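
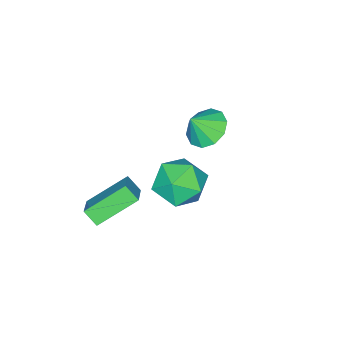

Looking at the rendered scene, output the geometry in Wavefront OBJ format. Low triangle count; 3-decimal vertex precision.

v -3.102 1.674 1.34
v -2.599 2.441 1.264
v -2.498 1.366 2.22
v -3.039 2.553 1.606
v -3.503 2.329 1.846
v -3.814 1.856 1.893
v -3.853 1.313 1.729
v -3.605 0.908 1.417
v -3.164 0.796 1.075
v -2.7 1.019 0.835
v -2.389 1.493 0.788
v -2.35 2.036 0.952
v 0.285 4.309 3.094
v 1.02 4.428 2.278
v 1.3 3.032 3.822
v 2.035 3.151 3.006
v 1.906 3.953 3.755
v 1.279 4.742 3.305
v 1.041 2.718 2.795
v 0.414 3.507 2.345
v 1.487 3.445 2.094
v 2.021 4.208 2.687
v 0.299 3.252 3.413
v 0.833 4.015 4.006
v -0.447 0.622 -1.095
v -0.41 0.038 -0.55
v 0.448 1.257 -0.476
v 0.486 0.672 0.069
v 0.914 -0.272 -2.149
v 0.952 -0.857 -1.604
v 1.81 0.362 -1.53
v 1.847 -0.222 -0.985
f 2 1 4
f 2 4 3
f 4 1 5
f 4 5 3
f 5 1 6
f 5 6 3
f 6 1 7
f 6 7 3
f 7 1 8
f 7 8 3
f 8 1 9
f 8 9 3
f 9 1 10
f 9 10 3
f 10 1 11
f 10 11 3
f 11 1 12
f 11 12 3
f 12 1 2
f 12 2 3
f 13 24 18
f 13 18 14
f 13 14 20
f 13 20 23
f 13 23 24
f 14 18 22
f 18 24 17
f 24 23 15
f 23 20 19
f 20 14 21
f 16 22 17
f 16 17 15
f 16 15 19
f 16 19 21
f 16 21 22
f 17 22 18
f 15 17 24
f 19 15 23
f 21 19 20
f 22 21 14
f 26 28 25
f 29 26 25
f 25 28 27
f 27 29 25
f 26 32 28
f 30 26 29
f 30 32 26
f 28 32 27
f 31 29 27
f 27 32 31
f 31 30 29
f 32 30 31



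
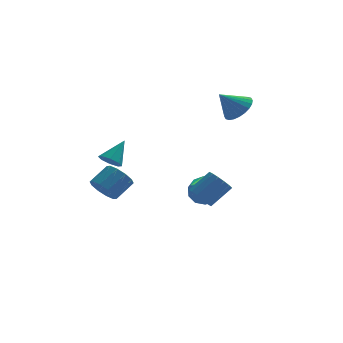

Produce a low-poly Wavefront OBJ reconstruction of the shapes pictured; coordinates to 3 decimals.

v 0.085 -3.972 -0.891
v 0.528 -3.717 -1.494
v 1.638 -3.274 -0.492
v 1.195 -3.528 0.111
v 0.301 -3.395 -1.386
v 1.411 -2.952 -0.383
v 0.017 -3.227 -1.145
v 1.127 -2.783 -0.143
v -0.25 -3.258 -0.836
v 0.86 -2.815 0.166
v -0.426 -3.481 -0.542
v 0.684 -3.038 0.46
v -0.466 -3.835 -0.342
v 0.644 -3.392 0.661
v -0.358 -4.226 -0.288
v 0.752 -3.783 0.714
v -0.131 -4.548 -0.397
v 0.979 -4.105 0.606
v 0.153 -4.717 -0.637
v 1.263 -4.273 0.365
v 0.42 -4.685 -0.946
v 1.53 -4.242 0.056
v 0.596 -4.462 -1.24
v 1.706 -4.019 -0.238
v 0.636 -4.108 -1.441
v 1.746 -3.665 -0.438
v 1.229 2.505 -3.491
v 1.728 1.803 -3.999
v 0.231 0.955 -2.329
v 2.065 1.957 -3.505
v 2.083 2.32 -3.005
v 1.775 2.754 -2.691
v 1.258 3.093 -2.683
v 0.73 3.207 -2.983
v 0.393 3.054 -3.478
v 0.375 2.69 -3.978
v 0.683 2.257 -4.292
v 1.2 1.918 -4.3
v 2.904 1.702 2.939
v 3.624 1.497 3.587
v 1.836 1.558 4.081
v 3.604 1.882 3.616
v 3.476 2.239 3.542
v 3.262 2.515 3.377
v 2.993 2.666 3.145
v 2.711 2.671 2.881
v 2.458 2.529 2.626
v 2.273 2.26 2.419
v 2.184 1.907 2.291
v 2.204 1.522 2.262
v 2.331 1.165 2.336
v 2.546 0.89 2.501
v 2.814 0.738 2.734
v 3.097 0.733 2.997
v 3.35 0.876 3.252
v 3.535 1.144 3.459
v -4.104 -0.04 0.165
v -3.507 -0.279 -0.114
v -3.256 0.78 1.275
v -3.666 0.183 -0.334
v -4.081 0.514 -0.262
v -4.509 0.521 0.06
v -4.7 0.199 0.443
v -4.541 -0.263 0.663
v -4.126 -0.595 0.592
v -3.698 -0.601 0.27
v -4.407 0.921 -2.406
v -3.866 1.027 -3.142
v -2.891 1.685 -2.329
v -3.433 1.579 -1.594
v -4.204 1.482 -3.106
v -3.229 2.141 -2.293
v -4.62 1.724 -2.803
v -3.645 2.382 -1.99
v -4.954 1.658 -2.348
v -3.98 2.317 -1.535
v -5.08 1.311 -1.915
v -4.106 1.97 -1.103
v -4.949 0.815 -1.671
v -3.974 1.473 -0.858
v -4.611 0.359 -1.707
v -3.636 1.018 -0.894
v -4.195 0.118 -2.01
v -3.22 0.776 -1.197
v -3.86 0.183 -2.465
v -2.886 0.842 -1.652
v -3.734 0.53 -2.897
v -2.76 1.189 -2.085
f 2 1 5
f 2 5 3
f 3 5 6
f 3 6 4
f 5 1 7
f 5 7 6
f 6 7 8
f 6 8 4
f 7 1 9
f 7 9 8
f 8 9 10
f 8 10 4
f 9 1 11
f 9 11 10
f 10 11 12
f 10 12 4
f 11 1 13
f 11 13 12
f 12 13 14
f 12 14 4
f 13 1 15
f 13 15 14
f 14 15 16
f 14 16 4
f 15 1 17
f 15 17 16
f 16 17 18
f 16 18 4
f 17 1 19
f 17 19 18
f 18 19 20
f 18 20 4
f 19 1 21
f 19 21 20
f 20 21 22
f 20 22 4
f 21 1 23
f 21 23 22
f 22 23 24
f 22 24 4
f 23 1 25
f 23 25 24
f 24 25 26
f 24 26 4
f 25 1 2
f 25 2 26
f 26 2 3
f 26 3 4
f 28 27 30
f 28 30 29
f 30 27 31
f 30 31 29
f 31 27 32
f 31 32 29
f 32 27 33
f 32 33 29
f 33 27 34
f 33 34 29
f 34 27 35
f 34 35 29
f 35 27 36
f 35 36 29
f 36 27 37
f 36 37 29
f 37 27 38
f 37 38 29
f 38 27 28
f 38 28 29
f 40 39 42
f 40 42 41
f 42 39 43
f 42 43 41
f 43 39 44
f 43 44 41
f 44 39 45
f 44 45 41
f 45 39 46
f 45 46 41
f 46 39 47
f 46 47 41
f 47 39 48
f 47 48 41
f 48 39 49
f 48 49 41
f 49 39 50
f 49 50 41
f 50 39 51
f 50 51 41
f 51 39 52
f 51 52 41
f 52 39 53
f 52 53 41
f 53 39 54
f 53 54 41
f 54 39 55
f 54 55 41
f 55 39 56
f 55 56 41
f 56 39 40
f 56 40 41
f 58 57 60
f 58 60 59
f 60 57 61
f 60 61 59
f 61 57 62
f 61 62 59
f 62 57 63
f 62 63 59
f 63 57 64
f 63 64 59
f 64 57 65
f 64 65 59
f 65 57 66
f 65 66 59
f 66 57 58
f 66 58 59
f 68 67 71
f 68 71 69
f 69 71 72
f 69 72 70
f 71 67 73
f 71 73 72
f 72 73 74
f 72 74 70
f 73 67 75
f 73 75 74
f 74 75 76
f 74 76 70
f 75 67 77
f 75 77 76
f 76 77 78
f 76 78 70
f 77 67 79
f 77 79 78
f 78 79 80
f 78 80 70
f 79 67 81
f 79 81 80
f 80 81 82
f 80 82 70
f 81 67 83
f 81 83 82
f 82 83 84
f 82 84 70
f 83 67 85
f 83 85 84
f 84 85 86
f 84 86 70
f 85 67 87
f 85 87 86
f 86 87 88
f 86 88 70
f 87 67 68
f 87 68 88
f 88 68 69
f 88 69 70



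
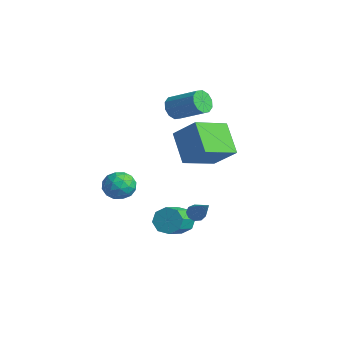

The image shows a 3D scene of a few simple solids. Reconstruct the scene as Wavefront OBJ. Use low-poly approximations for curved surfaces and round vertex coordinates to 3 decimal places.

v -1.342 -2.5 -0.764
v -0.573 -1.985 -0.776
v -0.827 -3.295 -1.924
v -0.058 -2.78 -1.936
v -0.213 -3.364 -1.235
v -0.531 -2.872 -0.518
v -0.869 -2.408 -2.182
v -1.187 -1.916 -1.465
v -0.281 -1.927 -1.652
v 0.124 -2.518 -1.067
v -1.524 -2.762 -1.633
v -1.119 -3.353 -1.048
v -1.003 -2.173 -0.668
v -0.397 -3.107 -2.032
v -0.488 -3.45 -1.62
v -0.036 -3.147 -1.627
v -0.978 -2.695 -0.517
v -0.526 -2.392 -0.524
v -0.314 -3.202 -0.793
v -0.874 -2.888 -2.176
v -0.422 -2.585 -2.183
v -1.364 -2.133 -1.073
v -0.912 -1.83 -1.08
v -1.086 -2.078 -1.907
v -0.379 -1.836 -1.19
v -0.077 -2.303 -1.872
v -0.553 -2.085 -2.017
v -0.74 -1.796 -1.595
v -0.141 -2.183 -0.846
v 0.162 -2.651 -1.528
v 0.071 -2.994 -1.116
v -0.116 -2.705 -0.695
v 0.031 -2.15 -1.361
v -1.562 -2.629 -1.172
v -1.259 -3.097 -1.854
v -1.284 -2.575 -2.005
v -1.471 -2.286 -1.584
v -1.323 -2.977 -0.828
v -1.021 -3.444 -1.51
v -0.66 -3.484 -1.105
v -0.847 -3.195 -0.683
v -1.431 -3.13 -1.339
v 1.135 -0.19 -3.659
v 1.556 -0.339 -4.359
v 2.365 -1.519 -3.621
v 1.945 -1.37 -2.921
v 1.844 0.09 -3.988
v 2.653 -1.09 -3.251
v 1.717 0.355 -3.425
v 2.526 -0.826 -2.687
v 1.249 0.3 -2.999
v 2.058 -0.88 -2.261
v 0.715 -0.041 -2.959
v 1.524 -1.221 -2.221
v 0.427 -0.47 -3.329
v 1.236 -1.65 -2.592
v 0.554 -0.734 -3.893
v 1.363 -1.915 -3.155
v 1.022 -0.68 -4.319
v 1.831 -1.86 -3.581
v -3.094 1.923 2.026
v -2.626 1.679 1.466
v -1.117 2.494 2.374
v -1.586 2.737 2.934
v -2.786 2.111 1.346
v -1.278 2.926 2.254
v -3.065 2.47 1.486
v -1.556 3.285 2.393
v -3.355 2.621 1.832
v -1.846 3.436 2.74
v -3.545 2.504 2.252
v -2.036 3.319 3.16
v -3.563 2.166 2.586
v -2.054 2.981 3.494
v -3.402 1.734 2.706
v -1.894 2.549 3.614
v -3.124 1.375 2.567
v -1.615 2.19 3.474
v -2.834 1.224 2.22
v -1.325 2.039 3.128
v -2.644 1.341 1.8
v -1.135 2.156 2.708
v 2.966 -0.335 -2.152
v 3.246 -0.596 -2.504
v 4.474 -0.525 -0.808
v 3.313 -0.248 -2.53
v 3.217 0.06 -2.379
v 3.004 0.183 -2.122
v 2.773 0.064 -1.88
v 2.632 -0.242 -1.765
v 2.647 -0.591 -1.831
v 2.811 -0.82 -2.048
v 3.048 -0.822 -2.314
v 2.912 -1.078 1.528
v 1.494 -0.801 2.852
v 2.658 0.862 0.851
v 1.24 1.138 2.175
v 4.1 -0.518 2.685
v 2.682 -0.242 4.009
v 3.846 1.421 2.008
v 2.428 1.698 3.332
f 1 38 17
f 38 12 41
f 17 41 6
f 38 41 17
f 1 17 13
f 17 6 18
f 13 18 2
f 17 18 13
f 1 13 22
f 13 2 23
f 22 23 8
f 13 23 22
f 1 22 34
f 22 8 37
f 34 37 11
f 22 37 34
f 1 34 38
f 34 11 42
f 38 42 12
f 34 42 38
f 2 18 29
f 18 6 32
f 29 32 10
f 18 32 29
f 6 41 19
f 41 12 40
f 19 40 5
f 41 40 19
f 12 42 39
f 42 11 35
f 39 35 3
f 42 35 39
f 11 37 36
f 37 8 24
f 36 24 7
f 37 24 36
f 8 23 28
f 23 2 25
f 28 25 9
f 23 25 28
f 4 30 16
f 30 10 31
f 16 31 5
f 30 31 16
f 4 16 14
f 16 5 15
f 14 15 3
f 16 15 14
f 4 14 21
f 14 3 20
f 21 20 7
f 14 20 21
f 4 21 26
f 21 7 27
f 26 27 9
f 21 27 26
f 4 26 30
f 26 9 33
f 30 33 10
f 26 33 30
f 5 31 19
f 31 10 32
f 19 32 6
f 31 32 19
f 3 15 39
f 15 5 40
f 39 40 12
f 15 40 39
f 7 20 36
f 20 3 35
f 36 35 11
f 20 35 36
f 9 27 28
f 27 7 24
f 28 24 8
f 27 24 28
f 10 33 29
f 33 9 25
f 29 25 2
f 33 25 29
f 44 43 47
f 44 47 45
f 45 47 48
f 45 48 46
f 47 43 49
f 47 49 48
f 48 49 50
f 48 50 46
f 49 43 51
f 49 51 50
f 50 51 52
f 50 52 46
f 51 43 53
f 51 53 52
f 52 53 54
f 52 54 46
f 53 43 55
f 53 55 54
f 54 55 56
f 54 56 46
f 55 43 57
f 55 57 56
f 56 57 58
f 56 58 46
f 57 43 59
f 57 59 58
f 58 59 60
f 58 60 46
f 59 43 44
f 59 44 60
f 60 44 45
f 60 45 46
f 62 61 65
f 62 65 63
f 63 65 66
f 63 66 64
f 65 61 67
f 65 67 66
f 66 67 68
f 66 68 64
f 67 61 69
f 67 69 68
f 68 69 70
f 68 70 64
f 69 61 71
f 69 71 70
f 70 71 72
f 70 72 64
f 71 61 73
f 71 73 72
f 72 73 74
f 72 74 64
f 73 61 75
f 73 75 74
f 74 75 76
f 74 76 64
f 75 61 77
f 75 77 76
f 76 77 78
f 76 78 64
f 77 61 79
f 77 79 78
f 78 79 80
f 78 80 64
f 79 61 81
f 79 81 80
f 80 81 82
f 80 82 64
f 81 61 62
f 81 62 82
f 82 62 63
f 82 63 64
f 84 83 86
f 84 86 85
f 86 83 87
f 86 87 85
f 87 83 88
f 87 88 85
f 88 83 89
f 88 89 85
f 89 83 90
f 89 90 85
f 90 83 91
f 90 91 85
f 91 83 92
f 91 92 85
f 92 83 93
f 92 93 85
f 93 83 84
f 93 84 85
f 95 97 94
f 98 95 94
f 94 97 96
f 96 98 94
f 95 101 97
f 99 95 98
f 99 101 95
f 97 101 96
f 100 98 96
f 96 101 100
f 100 99 98
f 101 99 100



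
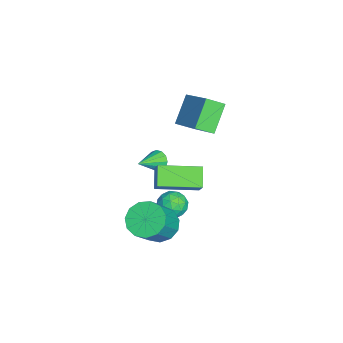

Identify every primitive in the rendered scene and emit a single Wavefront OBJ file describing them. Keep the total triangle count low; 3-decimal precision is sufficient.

v 1.147 -1.467 1.144
v 1.788 -1.287 1.995
v 0.915 0.614 0.88
v 1.556 0.793 1.73
v 2.064 -1.453 0.45
v 2.705 -1.274 1.3
v 1.832 0.627 0.185
v 2.473 0.807 1.036
v -1.639 -1.449 -0.954
v -1.199 -1.234 -1.318
v -0.661 -2.351 -0.306
v -1.2 -1.034 -1.039
v -1.34 -0.966 -0.733
v -1.575 -1.05 -0.497
v -1.83 -1.262 -0.406
v -2.025 -1.533 -0.489
v -2.097 -1.777 -0.72
v -2.024 -1.917 -1.025
v -1.828 -1.908 -1.308
v -1.573 -1.754 -1.478
v -1.338 -1.502 -1.482
v -0.216 -0.386 -2.326
v 0.432 0.094 -2.176
v 0.588 -1.434 -2.444
v 1.236 -0.954 -2.294
v 0.697 -1.114 -1.697
v 0.2 -0.466 -1.624
v 0.82 -0.874 -2.996
v 0.323 -0.226 -2.923
v 1.072 -0.207 -2.59
v 0.996 -0.356 -1.787
v 0.024 -0.984 -2.833
v -0.052 -1.133 -2.03
v 0.037 -0.054 -2.241
v 0.983 -1.286 -2.379
v 0.666 -1.38 -2.028
v 1.047 -1.098 -1.94
v -0.099 -0.383 -1.916
v 0.281 -0.101 -1.828
v 0.438 -0.811 -1.546
v 0.739 -1.239 -2.792
v 1.119 -0.957 -2.704
v -0.027 -0.242 -2.68
v 0.354 0.04 -2.592
v 0.582 -0.529 -3.074
v 0.794 0.051 -2.396
v 1.267 -0.565 -2.465
v 1.023 -0.518 -2.878
v 0.73 -0.137 -2.835
v 0.749 -0.036 -1.924
v 1.222 -0.652 -1.993
v 0.906 -0.746 -1.642
v 0.613 -0.365 -1.599
v 1.126 -0.213 -2.167
v -0.202 -0.688 -2.627
v 0.271 -1.304 -2.696
v 0.407 -0.975 -3.021
v 0.114 -0.594 -2.978
v -0.247 -0.775 -2.155
v 0.226 -1.391 -2.224
v 0.29 -1.203 -1.785
v -0.003 -0.822 -1.742
v -0.106 -1.127 -2.453
v 1.979 -1.23 -2.387
v 2.604 -1.696 -3.029
v 3.807 -2.276 -1.434
v 3.181 -1.81 -0.793
v 2.795 -1.162 -2.978
v 3.998 -1.742 -1.383
v 2.726 -0.65 -2.74
v 3.929 -1.23 -1.145
v 2.42 -0.322 -2.39
v 3.623 -0.902 -0.795
v 1.974 -0.282 -2.039
v 3.177 -0.862 -0.444
v 1.529 -0.543 -1.799
v 2.732 -1.123 -0.204
v 1.227 -1.023 -1.745
v 2.43 -1.603 -0.15
v 1.164 -1.568 -1.896
v 2.366 -2.148 -0.301
v 1.359 -2.006 -2.202
v 2.562 -2.586 -0.607
v 1.751 -2.197 -2.567
v 2.954 -2.777 -0.973
v 2.215 -2.082 -2.876
v 3.418 -2.662 -1.281
v -2.766 0.266 0.554
v -2.584 -0.645 1.105
v -3.943 0.763 1.765
v -3.76 -0.148 2.316
v -1.18 1.268 1.684
v -0.997 0.357 2.235
v -2.356 1.765 2.895
v -2.174 0.854 3.446
f 2 4 1
f 5 2 1
f 1 4 3
f 3 5 1
f 2 8 4
f 6 2 5
f 6 8 2
f 4 8 3
f 7 5 3
f 3 8 7
f 7 6 5
f 8 6 7
f 10 9 12
f 10 12 11
f 12 9 13
f 12 13 11
f 13 9 14
f 13 14 11
f 14 9 15
f 14 15 11
f 15 9 16
f 15 16 11
f 16 9 17
f 16 17 11
f 17 9 18
f 17 18 11
f 18 9 19
f 18 19 11
f 19 9 20
f 19 20 11
f 20 9 21
f 20 21 11
f 21 9 10
f 21 10 11
f 22 59 38
f 59 33 62
f 38 62 27
f 59 62 38
f 22 38 34
f 38 27 39
f 34 39 23
f 38 39 34
f 22 34 43
f 34 23 44
f 43 44 29
f 34 44 43
f 22 43 55
f 43 29 58
f 55 58 32
f 43 58 55
f 22 55 59
f 55 32 63
f 59 63 33
f 55 63 59
f 23 39 50
f 39 27 53
f 50 53 31
f 39 53 50
f 27 62 40
f 62 33 61
f 40 61 26
f 62 61 40
f 33 63 60
f 63 32 56
f 60 56 24
f 63 56 60
f 32 58 57
f 58 29 45
f 57 45 28
f 58 45 57
f 29 44 49
f 44 23 46
f 49 46 30
f 44 46 49
f 25 51 37
f 51 31 52
f 37 52 26
f 51 52 37
f 25 37 35
f 37 26 36
f 35 36 24
f 37 36 35
f 25 35 42
f 35 24 41
f 42 41 28
f 35 41 42
f 25 42 47
f 42 28 48
f 47 48 30
f 42 48 47
f 25 47 51
f 47 30 54
f 51 54 31
f 47 54 51
f 26 52 40
f 52 31 53
f 40 53 27
f 52 53 40
f 24 36 60
f 36 26 61
f 60 61 33
f 36 61 60
f 28 41 57
f 41 24 56
f 57 56 32
f 41 56 57
f 30 48 49
f 48 28 45
f 49 45 29
f 48 45 49
f 31 54 50
f 54 30 46
f 50 46 23
f 54 46 50
f 65 64 68
f 65 68 66
f 66 68 69
f 66 69 67
f 68 64 70
f 68 70 69
f 69 70 71
f 69 71 67
f 70 64 72
f 70 72 71
f 71 72 73
f 71 73 67
f 72 64 74
f 72 74 73
f 73 74 75
f 73 75 67
f 74 64 76
f 74 76 75
f 75 76 77
f 75 77 67
f 76 64 78
f 76 78 77
f 77 78 79
f 77 79 67
f 78 64 80
f 78 80 79
f 79 80 81
f 79 81 67
f 80 64 82
f 80 82 81
f 81 82 83
f 81 83 67
f 82 64 84
f 82 84 83
f 83 84 85
f 83 85 67
f 84 64 86
f 84 86 85
f 85 86 87
f 85 87 67
f 86 64 65
f 86 65 87
f 87 65 66
f 87 66 67
f 89 91 88
f 92 89 88
f 88 91 90
f 90 92 88
f 89 95 91
f 93 89 92
f 93 95 89
f 91 95 90
f 94 92 90
f 90 95 94
f 94 93 92
f 95 93 94



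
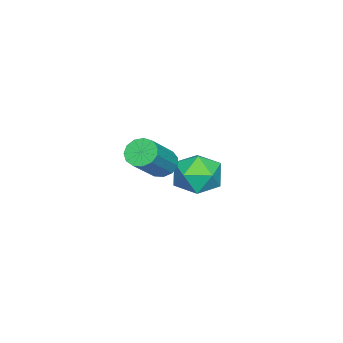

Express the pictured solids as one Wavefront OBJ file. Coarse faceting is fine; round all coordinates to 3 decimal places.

v 2.039 -0.452 -0.622
v 2.354 -0.941 -1.046
v 3.936 -1.157 0.378
v 3.621 -0.668 0.802
v 2.503 -0.58 -1.157
v 4.085 -0.797 0.267
v 2.505 -0.179 -1.098
v 4.087 -0.396 0.326
v 2.359 0.136 -0.888
v 3.941 -0.081 0.536
v 2.111 0.264 -0.594
v 3.694 0.048 0.831
v 1.84 0.165 -0.308
v 3.423 -0.051 1.116
v 1.633 -0.13 -0.122
v 3.215 -0.346 1.302
v 1.554 -0.527 -0.095
v 3.137 -0.743 1.329
v 1.629 -0.9 -0.235
v 3.212 -1.116 1.189
v 1.834 -1.131 -0.498
v 3.417 -1.347 0.926
v 2.104 -1.146 -0.801
v 3.687 -1.363 0.624
v -1.103 0.521 -2.885
v -0.749 -0.02 -3.907
v -2.591 -0.74 -2.733
v -2.237 -1.281 -3.755
v -1.564 -1.377 -2.756
v -0.643 -0.597 -2.849
v -2.697 -0.163 -3.791
v -1.776 0.617 -3.884
v -1.734 -0.442 -4.467
v -1.033 -1.192 -3.827
v -2.307 0.432 -2.813
v -1.606 -0.318 -2.173
f 2 1 5
f 2 5 3
f 3 5 6
f 3 6 4
f 5 1 7
f 5 7 6
f 6 7 8
f 6 8 4
f 7 1 9
f 7 9 8
f 8 9 10
f 8 10 4
f 9 1 11
f 9 11 10
f 10 11 12
f 10 12 4
f 11 1 13
f 11 13 12
f 12 13 14
f 12 14 4
f 13 1 15
f 13 15 14
f 14 15 16
f 14 16 4
f 15 1 17
f 15 17 16
f 16 17 18
f 16 18 4
f 17 1 19
f 17 19 18
f 18 19 20
f 18 20 4
f 19 1 21
f 19 21 20
f 20 21 22
f 20 22 4
f 21 1 23
f 21 23 22
f 22 23 24
f 22 24 4
f 23 1 2
f 23 2 24
f 24 2 3
f 24 3 4
f 25 36 30
f 25 30 26
f 25 26 32
f 25 32 35
f 25 35 36
f 26 30 34
f 30 36 29
f 36 35 27
f 35 32 31
f 32 26 33
f 28 34 29
f 28 29 27
f 28 27 31
f 28 31 33
f 28 33 34
f 29 34 30
f 27 29 36
f 31 27 35
f 33 31 32
f 34 33 26



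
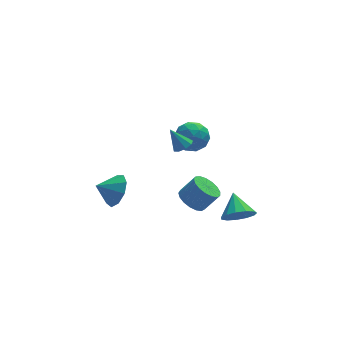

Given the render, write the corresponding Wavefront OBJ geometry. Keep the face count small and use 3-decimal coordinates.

v 3.911 1.043 -3.61
v 4.803 1.209 -3.921
v 3.969 2.297 -2.77
v 4.472 1.458 -4.269
v 3.962 1.574 -4.407
v 3.436 1.522 -4.293
v 3.061 1.318 -3.961
v 2.955 1.027 -3.518
v 3.153 0.74 -3.104
v 3.591 0.55 -2.85
v 4.131 0.516 -2.838
v 4.6 0.65 -3.07
v 4.851 0.908 -3.474
v 0.777 0.527 3.12
v 1.232 0.862 3.251
v 0.203 0.893 4.18
v 0.969 1.068 3.037
v 0.616 1.02 2.862
v 0.338 0.742 2.808
v 0.266 0.363 2.9
v 0.433 0.06 3.095
v 0.761 -0.024 3.302
v 1.096 0.149 3.424
v 1.282 0.499 3.403
v -1.927 3.845 -2.577
v -1.423 4.207 -1.717
v -2.993 3.875 -1.963
v -1.644 4.763 -2.128
v -1.997 4.889 -2.749
v -2.318 4.526 -3.289
v -2.456 3.845 -3.495
v -2.346 3.164 -3.272
v -2.041 2.802 -2.724
v -1.682 2.927 -2.106
v -1.438 3.483 -1.709
v 1.435 1.228 -1.938
v 1.992 0.777 -2.413
v 2.782 0.681 -1.398
v 2.225 1.132 -0.922
v 2.109 1.167 -2.468
v 2.899 1.072 -1.453
v 2.073 1.572 -2.401
v 2.862 1.476 -1.386
v 1.89 1.898 -2.228
v 2.68 1.802 -1.213
v 1.603 2.07 -1.989
v 2.393 1.974 -0.973
v 1.277 2.049 -1.737
v 2.067 1.953 -0.722
v 0.988 1.84 -1.532
v 1.778 1.745 -0.517
v 0.801 1.491 -1.42
v 1.591 1.396 -0.404
v 0.759 1.082 -1.426
v 1.549 0.986 -0.411
v 0.873 0.706 -1.549
v 1.663 0.61 -0.534
v 1.115 0.449 -1.762
v 1.905 0.354 -0.746
v 1.43 0.371 -2.015
v 2.22 0.276 -0.999
v 1.747 0.489 -2.25
v 2.536 0.394 -1.234
v 1.701 2.457 2.083
v 2.446 2.029 2.504
v 0.734 1.511 2.836
v 1.479 1.083 3.257
v 1.252 1.984 3.487
v 1.849 2.568 3.022
v 1.331 0.972 2.318
v 1.928 1.556 1.853
v 2.218 1.111 2.649
v 2.169 1.737 3.372
v 1.011 1.803 1.968
v 0.962 2.429 2.691
v 2.159 2.326 2.228
v 1.021 1.214 3.112
v 0.888 1.743 3.248
v 1.326 1.492 3.495
v 1.808 2.643 2.532
v 2.246 2.391 2.779
v 1.544 2.365 3.357
v 0.934 1.149 2.561
v 1.372 0.897 2.808
v 1.854 2.048 1.845
v 2.292 1.797 2.092
v 1.636 1.175 1.983
v 2.462 1.535 2.56
v 1.894 0.979 3.002
v 1.806 0.914 2.451
v 2.158 1.257 2.177
v 2.434 1.903 2.985
v 1.865 1.347 3.427
v 1.731 1.876 3.563
v 2.083 2.219 3.289
v 2.299 1.363 3.07
v 1.315 2.193 1.913
v 0.746 1.637 2.355
v 1.097 1.321 2.051
v 1.449 1.664 1.777
v 1.286 2.561 2.338
v 0.718 2.005 2.78
v 1.022 2.283 3.163
v 1.374 2.626 2.889
v 0.881 2.177 2.27
f 2 1 4
f 2 4 3
f 4 1 5
f 4 5 3
f 5 1 6
f 5 6 3
f 6 1 7
f 6 7 3
f 7 1 8
f 7 8 3
f 8 1 9
f 8 9 3
f 9 1 10
f 9 10 3
f 10 1 11
f 10 11 3
f 11 1 12
f 11 12 3
f 12 1 13
f 12 13 3
f 13 1 2
f 13 2 3
f 15 14 17
f 15 17 16
f 17 14 18
f 17 18 16
f 18 14 19
f 18 19 16
f 19 14 20
f 19 20 16
f 20 14 21
f 20 21 16
f 21 14 22
f 21 22 16
f 22 14 23
f 22 23 16
f 23 14 24
f 23 24 16
f 24 14 15
f 24 15 16
f 26 25 28
f 26 28 27
f 28 25 29
f 28 29 27
f 29 25 30
f 29 30 27
f 30 25 31
f 30 31 27
f 31 25 32
f 31 32 27
f 32 25 33
f 32 33 27
f 33 25 34
f 33 34 27
f 34 25 35
f 34 35 27
f 35 25 26
f 35 26 27
f 37 36 40
f 37 40 38
f 38 40 41
f 38 41 39
f 40 36 42
f 40 42 41
f 41 42 43
f 41 43 39
f 42 36 44
f 42 44 43
f 43 44 45
f 43 45 39
f 44 36 46
f 44 46 45
f 45 46 47
f 45 47 39
f 46 36 48
f 46 48 47
f 47 48 49
f 47 49 39
f 48 36 50
f 48 50 49
f 49 50 51
f 49 51 39
f 50 36 52
f 50 52 51
f 51 52 53
f 51 53 39
f 52 36 54
f 52 54 53
f 53 54 55
f 53 55 39
f 54 36 56
f 54 56 55
f 55 56 57
f 55 57 39
f 56 36 58
f 56 58 57
f 57 58 59
f 57 59 39
f 58 36 60
f 58 60 59
f 59 60 61
f 59 61 39
f 60 36 62
f 60 62 61
f 61 62 63
f 61 63 39
f 62 36 37
f 62 37 63
f 63 37 38
f 63 38 39
f 64 101 80
f 101 75 104
f 80 104 69
f 101 104 80
f 64 80 76
f 80 69 81
f 76 81 65
f 80 81 76
f 64 76 85
f 76 65 86
f 85 86 71
f 76 86 85
f 64 85 97
f 85 71 100
f 97 100 74
f 85 100 97
f 64 97 101
f 97 74 105
f 101 105 75
f 97 105 101
f 65 81 92
f 81 69 95
f 92 95 73
f 81 95 92
f 69 104 82
f 104 75 103
f 82 103 68
f 104 103 82
f 75 105 102
f 105 74 98
f 102 98 66
f 105 98 102
f 74 100 99
f 100 71 87
f 99 87 70
f 100 87 99
f 71 86 91
f 86 65 88
f 91 88 72
f 86 88 91
f 67 93 79
f 93 73 94
f 79 94 68
f 93 94 79
f 67 79 77
f 79 68 78
f 77 78 66
f 79 78 77
f 67 77 84
f 77 66 83
f 84 83 70
f 77 83 84
f 67 84 89
f 84 70 90
f 89 90 72
f 84 90 89
f 67 89 93
f 89 72 96
f 93 96 73
f 89 96 93
f 68 94 82
f 94 73 95
f 82 95 69
f 94 95 82
f 66 78 102
f 78 68 103
f 102 103 75
f 78 103 102
f 70 83 99
f 83 66 98
f 99 98 74
f 83 98 99
f 72 90 91
f 90 70 87
f 91 87 71
f 90 87 91
f 73 96 92
f 96 72 88
f 92 88 65
f 96 88 92



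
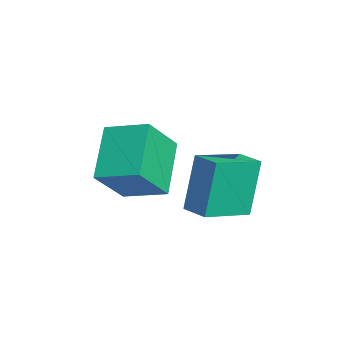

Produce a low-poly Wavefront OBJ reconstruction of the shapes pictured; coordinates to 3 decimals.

v 1.175 -4.275 -4.328
v -0.462 -3.82 -2.963
v 1.93 -2.928 -3.872
v 0.292 -2.473 -2.507
v 2.068 -5.247 -2.933
v 0.43 -4.792 -1.568
v 2.822 -3.9 -2.477
v 1.185 -3.445 -1.112
v 2.33 -2.488 -4.332
v 1.85 -2.082 -2.234
v 1.414 -0.95 -4.839
v 0.934 -0.545 -2.741
v 3.206 -1.935 -4.239
v 2.726 -1.53 -2.141
v 2.29 -0.398 -4.746
v 1.81 0.008 -2.648
f 2 4 1
f 5 2 1
f 1 4 3
f 3 5 1
f 2 8 4
f 6 2 5
f 6 8 2
f 4 8 3
f 7 5 3
f 3 8 7
f 7 6 5
f 8 6 7
f 10 12 9
f 13 10 9
f 9 12 11
f 11 13 9
f 10 16 12
f 14 10 13
f 14 16 10
f 12 16 11
f 15 13 11
f 11 16 15
f 15 14 13
f 16 14 15



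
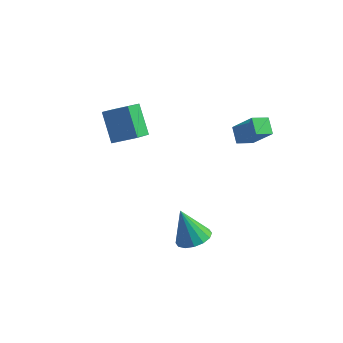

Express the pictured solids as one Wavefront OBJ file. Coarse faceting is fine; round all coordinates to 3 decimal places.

v 1.48 -3.029 -2.12
v 2.263 -3.577 -1.71
v 0.6 -2.831 -0.18
v 2.425 -3.064 -1.689
v 2.334 -2.542 -1.783
v 2.014 -2.15 -1.968
v 1.551 -1.994 -2.194
v 1.069 -2.116 -2.4
v 0.696 -2.482 -2.531
v 0.534 -2.995 -2.552
v 0.625 -3.517 -2.458
v 0.945 -3.908 -2.273
v 1.408 -4.064 -2.047
v 1.891 -3.943 -1.841
v 2.052 1.623 2.349
v 3.253 1.41 3.818
v 1.498 2.388 2.913
v 2.699 2.175 4.382
v 2.721 2.425 1.918
v 3.922 2.212 3.387
v 2.167 3.19 2.482
v 3.368 2.977 3.951
v -5.129 1.228 3.095
v -5.241 -0.047 3.898
v -3.721 1.562 3.823
v -3.833 0.288 4.626
v -4.107 0.192 1.594
v -4.219 -1.082 2.397
v -2.699 0.527 2.322
v -2.811 -0.748 3.125
f 2 1 4
f 2 4 3
f 4 1 5
f 4 5 3
f 5 1 6
f 5 6 3
f 6 1 7
f 6 7 3
f 7 1 8
f 7 8 3
f 8 1 9
f 8 9 3
f 9 1 10
f 9 10 3
f 10 1 11
f 10 11 3
f 11 1 12
f 11 12 3
f 12 1 13
f 12 13 3
f 13 1 14
f 13 14 3
f 14 1 2
f 14 2 3
f 16 18 15
f 19 16 15
f 15 18 17
f 17 19 15
f 16 22 18
f 20 16 19
f 20 22 16
f 18 22 17
f 21 19 17
f 17 22 21
f 21 20 19
f 22 20 21
f 24 26 23
f 27 24 23
f 23 26 25
f 25 27 23
f 24 30 26
f 28 24 27
f 28 30 24
f 26 30 25
f 29 27 25
f 25 30 29
f 29 28 27
f 30 28 29



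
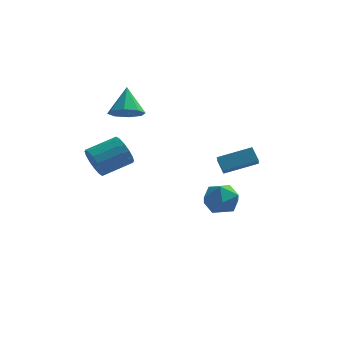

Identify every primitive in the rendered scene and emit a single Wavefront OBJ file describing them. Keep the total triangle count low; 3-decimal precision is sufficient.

v 2.194 -0.202 0.072
v 2.234 -0.839 0.619
v 3.959 0.383 0.623
v 4 -0.253 1.17
v 2.58 -0.747 -0.59
v 2.621 -1.383 -0.043
v 4.346 -0.161 -0.039
v 4.386 -0.798 0.508
v -3.8 -2.92 0.892
v -3.346 -3.11 0.08
v -1.905 -2.21 0.675
v -2.36 -2.02 1.488
v -3.579 -2.684 -0.001
v -2.138 -1.784 0.594
v -3.871 -2.322 0.158
v -2.43 -1.422 0.753
v -4.144 -2.12 0.513
v -2.703 -1.219 1.108
v -4.325 -2.132 0.97
v -2.884 -1.232 1.565
v -4.365 -2.355 1.407
v -2.925 -1.455 2.002
v -4.255 -2.73 1.705
v -2.814 -1.83 2.3
v -4.022 -3.156 1.786
v -2.581 -2.256 2.381
v -3.73 -3.518 1.627
v -2.289 -2.618 2.222
v -3.457 -3.721 1.272
v -2.016 -2.82 1.867
v -3.276 -3.708 0.815
v -1.835 -2.808 1.41
v -3.235 -3.485 0.378
v -1.795 -2.585 0.973
v -2.993 2.809 1.825
v -1.965 2.85 1.888
v -3.127 3.991 3.255
v -2.26 3.399 1.406
v -2.984 3.603 1.169
v -3.713 3.341 1.317
v -4.02 2.768 1.762
v -3.725 2.218 2.245
v -3.001 2.015 2.481
v -2.272 2.276 2.334
v 1.549 1.918 -3.042
v 2.663 2.12 -2.959
v 1.877 0.62 -4.301
v 2.991 0.822 -4.218
v 2.436 0.339 -3.353
v 2.233 1.142 -2.575
v 2.307 1.598 -4.685
v 2.104 2.401 -3.907
v 3.132 1.922 -3.975
v 3.211 1.144 -3.151
v 1.329 1.596 -4.109
v 1.408 0.818 -3.285
f 2 4 1
f 5 2 1
f 1 4 3
f 3 5 1
f 2 8 4
f 6 2 5
f 6 8 2
f 4 8 3
f 7 5 3
f 3 8 7
f 7 6 5
f 8 6 7
f 10 9 13
f 10 13 11
f 11 13 14
f 11 14 12
f 13 9 15
f 13 15 14
f 14 15 16
f 14 16 12
f 15 9 17
f 15 17 16
f 16 17 18
f 16 18 12
f 17 9 19
f 17 19 18
f 18 19 20
f 18 20 12
f 19 9 21
f 19 21 20
f 20 21 22
f 20 22 12
f 21 9 23
f 21 23 22
f 22 23 24
f 22 24 12
f 23 9 25
f 23 25 24
f 24 25 26
f 24 26 12
f 25 9 27
f 25 27 26
f 26 27 28
f 26 28 12
f 27 9 29
f 27 29 28
f 28 29 30
f 28 30 12
f 29 9 31
f 29 31 30
f 30 31 32
f 30 32 12
f 31 9 33
f 31 33 32
f 32 33 34
f 32 34 12
f 33 9 10
f 33 10 34
f 34 10 11
f 34 11 12
f 36 35 38
f 36 38 37
f 38 35 39
f 38 39 37
f 39 35 40
f 39 40 37
f 40 35 41
f 40 41 37
f 41 35 42
f 41 42 37
f 42 35 43
f 42 43 37
f 43 35 44
f 43 44 37
f 44 35 36
f 44 36 37
f 45 56 50
f 45 50 46
f 45 46 52
f 45 52 55
f 45 55 56
f 46 50 54
f 50 56 49
f 56 55 47
f 55 52 51
f 52 46 53
f 48 54 49
f 48 49 47
f 48 47 51
f 48 51 53
f 48 53 54
f 49 54 50
f 47 49 56
f 51 47 55
f 53 51 52
f 54 53 46



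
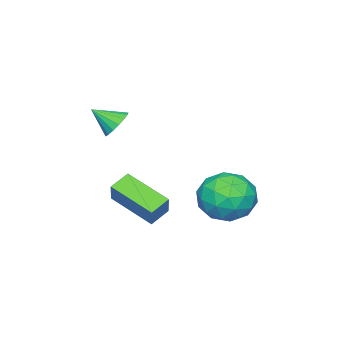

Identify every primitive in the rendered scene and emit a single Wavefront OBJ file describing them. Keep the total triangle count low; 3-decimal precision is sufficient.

v -0.914 -0.762 3.449
v -0.292 -0.68 3.213
v -0.546 -1.598 4.131
v -0.306 -0.482 3.465
v -0.458 -0.347 3.712
v -0.715 -0.307 3.9
v -1.018 -0.372 3.984
v -1.297 -0.526 3.946
v -1.488 -0.733 3.794
v -1.548 -0.948 3.563
v -1.462 -1.12 3.306
v -1.251 -1.209 3.082
v -0.963 -1.197 2.942
v -0.663 -1.084 2.918
v -0.421 -0.898 3.016
v -4.09 2.876 -1.085
v -3.625 3.368 -0.108
v -3.175 1.232 -0.692
v -2.71 1.724 0.285
v -3.874 1.492 0.232
v -4.44 2.509 -0.01
v -2.36 2.091 -0.79
v -2.926 3.108 -1.032
v -2.556 2.883 0.074
v -3.492 2.513 0.706
v -3.308 2.087 -1.506
v -4.244 1.717 -0.874
v -3.938 3.267 -0.631
v -2.862 1.333 -0.169
v -3.546 1.198 -0.2
v -3.273 1.487 0.374
v -4.417 2.761 -0.574
v -4.144 3.05 0.001
v -4.29 1.948 0.201
v -2.656 1.55 -0.801
v -2.383 1.839 -0.226
v -3.527 3.113 -1.174
v -3.254 3.402 -0.6
v -2.51 2.652 -1.001
v -3.037 3.27 0.05
v -2.499 2.304 0.281
v -2.293 2.52 -0.35
v -2.625 3.117 -0.493
v -3.587 3.053 0.422
v -3.049 2.086 0.653
v -3.733 1.95 0.622
v -4.065 2.548 0.479
v -2.958 2.768 0.529
v -3.751 2.514 -1.453
v -3.213 1.547 -1.222
v -2.735 2.052 -1.279
v -3.067 2.65 -1.422
v -4.301 2.296 -1.081
v -3.763 1.33 -0.85
v -4.175 1.483 -0.307
v -4.507 2.08 -0.45
v -3.842 1.832 -1.329
v -2.08 -1.876 -1.075
v -2.884 -1.67 -0.678
v -2.008 -0.044 -1.876
v -2.812 0.161 -1.478
v -1.508 -1.481 -0.122
v -2.312 -1.276 0.276
v -1.436 0.35 -0.922
v -2.24 0.556 -0.525
f 2 1 4
f 2 4 3
f 4 1 5
f 4 5 3
f 5 1 6
f 5 6 3
f 6 1 7
f 6 7 3
f 7 1 8
f 7 8 3
f 8 1 9
f 8 9 3
f 9 1 10
f 9 10 3
f 10 1 11
f 10 11 3
f 11 1 12
f 11 12 3
f 12 1 13
f 12 13 3
f 13 1 14
f 13 14 3
f 14 1 15
f 14 15 3
f 15 1 2
f 15 2 3
f 16 53 32
f 53 27 56
f 32 56 21
f 53 56 32
f 16 32 28
f 32 21 33
f 28 33 17
f 32 33 28
f 16 28 37
f 28 17 38
f 37 38 23
f 28 38 37
f 16 37 49
f 37 23 52
f 49 52 26
f 37 52 49
f 16 49 53
f 49 26 57
f 53 57 27
f 49 57 53
f 17 33 44
f 33 21 47
f 44 47 25
f 33 47 44
f 21 56 34
f 56 27 55
f 34 55 20
f 56 55 34
f 27 57 54
f 57 26 50
f 54 50 18
f 57 50 54
f 26 52 51
f 52 23 39
f 51 39 22
f 52 39 51
f 23 38 43
f 38 17 40
f 43 40 24
f 38 40 43
f 19 45 31
f 45 25 46
f 31 46 20
f 45 46 31
f 19 31 29
f 31 20 30
f 29 30 18
f 31 30 29
f 19 29 36
f 29 18 35
f 36 35 22
f 29 35 36
f 19 36 41
f 36 22 42
f 41 42 24
f 36 42 41
f 19 41 45
f 41 24 48
f 45 48 25
f 41 48 45
f 20 46 34
f 46 25 47
f 34 47 21
f 46 47 34
f 18 30 54
f 30 20 55
f 54 55 27
f 30 55 54
f 22 35 51
f 35 18 50
f 51 50 26
f 35 50 51
f 24 42 43
f 42 22 39
f 43 39 23
f 42 39 43
f 25 48 44
f 48 24 40
f 44 40 17
f 48 40 44
f 59 61 58
f 62 59 58
f 58 61 60
f 60 62 58
f 59 65 61
f 63 59 62
f 63 65 59
f 61 65 60
f 64 62 60
f 60 65 64
f 64 63 62
f 65 63 64



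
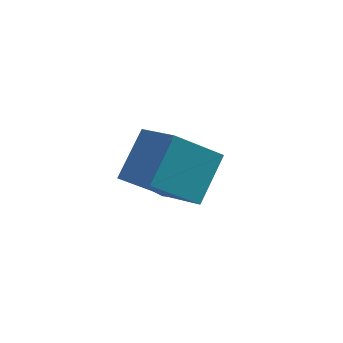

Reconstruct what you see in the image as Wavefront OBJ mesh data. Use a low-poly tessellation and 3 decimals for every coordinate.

v -0.367 -0.045 -3.812
v 0.382 0.592 -4.338
v 0.938 -0.712 -2.762
v 1.687 -0.075 -3.288
v 0.921 0.394 -2.628
v 0.114 0.807 -3.277
v 1.206 -0.927 -3.823
v 0.399 -0.514 -4.472
v 1.354 0.047 -4.344
v 1.178 0.863 -3.606
v 0.142 -0.983 -3.494
v -0.034 -0.167 -2.756
v -0.107 0.333 -4.167
v 1.427 -0.453 -2.933
v 0.977 -0.177 -2.545
v 1.417 0.198 -2.854
v -0.264 0.459 -3.544
v 0.176 0.833 -3.853
v 0.492 0.716 -2.848
v 1.144 -0.953 -3.247
v 1.584 -0.579 -3.556
v -0.097 -0.318 -4.246
v 0.343 0.057 -4.555
v 0.828 -0.836 -4.252
v 0.904 0.387 -4.48
v 1.671 -0.006 -3.863
v 1.389 -0.506 -4.177
v 0.914 -0.264 -4.559
v 0.801 0.866 -4.046
v 1.568 0.474 -3.429
v 1.118 0.75 -3.041
v 0.643 0.992 -3.423
v 1.372 0.546 -4.05
v -0.248 -0.594 -3.671
v 0.519 -0.986 -3.054
v 0.677 -1.112 -3.677
v 0.202 -0.87 -4.059
v -0.351 -0.114 -3.237
v 0.416 -0.507 -2.62
v 0.406 0.144 -2.541
v -0.069 0.386 -2.923
v -0.052 -0.666 -3.05
v 1.017 -2.058 -3.425
v -0.17 -3.211 -2.116
v 1.392 -0.803 -1.98
v 0.204 -1.957 -0.671
v 2.256 -2.883 -3.029
v 1.068 -4.037 -1.72
v 2.63 -1.629 -1.584
v 1.443 -2.782 -0.275
f 1 38 17
f 38 12 41
f 17 41 6
f 38 41 17
f 1 17 13
f 17 6 18
f 13 18 2
f 17 18 13
f 1 13 22
f 13 2 23
f 22 23 8
f 13 23 22
f 1 22 34
f 22 8 37
f 34 37 11
f 22 37 34
f 1 34 38
f 34 11 42
f 38 42 12
f 34 42 38
f 2 18 29
f 18 6 32
f 29 32 10
f 18 32 29
f 6 41 19
f 41 12 40
f 19 40 5
f 41 40 19
f 12 42 39
f 42 11 35
f 39 35 3
f 42 35 39
f 11 37 36
f 37 8 24
f 36 24 7
f 37 24 36
f 8 23 28
f 23 2 25
f 28 25 9
f 23 25 28
f 4 30 16
f 30 10 31
f 16 31 5
f 30 31 16
f 4 16 14
f 16 5 15
f 14 15 3
f 16 15 14
f 4 14 21
f 14 3 20
f 21 20 7
f 14 20 21
f 4 21 26
f 21 7 27
f 26 27 9
f 21 27 26
f 4 26 30
f 26 9 33
f 30 33 10
f 26 33 30
f 5 31 19
f 31 10 32
f 19 32 6
f 31 32 19
f 3 15 39
f 15 5 40
f 39 40 12
f 15 40 39
f 7 20 36
f 20 3 35
f 36 35 11
f 20 35 36
f 9 27 28
f 27 7 24
f 28 24 8
f 27 24 28
f 10 33 29
f 33 9 25
f 29 25 2
f 33 25 29
f 44 46 43
f 47 44 43
f 43 46 45
f 45 47 43
f 44 50 46
f 48 44 47
f 48 50 44
f 46 50 45
f 49 47 45
f 45 50 49
f 49 48 47
f 50 48 49



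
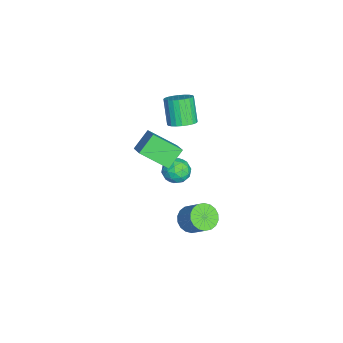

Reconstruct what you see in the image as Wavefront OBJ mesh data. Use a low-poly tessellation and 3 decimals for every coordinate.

v -3.335 2.145 -3.805
v -2.888 2.896 -3.619
v -2.372 1.384 -3.041
v -1.925 2.135 -2.855
v -2.733 1.995 -2.499
v -3.328 2.466 -2.971
v -1.932 1.814 -3.689
v -2.527 2.285 -4.161
v -2.021 2.692 -3.547
v -2.517 2.804 -2.812
v -2.743 1.476 -3.848
v -3.239 1.588 -3.113
v -3.196 2.587 -3.779
v -2.064 1.693 -2.881
v -2.539 1.61 -2.672
v -2.276 2.052 -2.562
v -3.455 2.334 -3.399
v -3.192 2.776 -3.289
v -3.101 2.246 -2.631
v -2.068 1.504 -3.371
v -1.805 1.946 -3.261
v -2.984 2.228 -4.098
v -2.721 2.67 -3.988
v -2.159 2.034 -4.029
v -2.424 2.909 -3.627
v -1.858 2.462 -3.178
v -1.862 2.273 -3.668
v -2.212 2.55 -3.946
v -2.715 2.975 -3.195
v -2.149 2.527 -2.746
v -2.624 2.445 -2.537
v -2.974 2.722 -2.814
v -2.206 2.855 -3.153
v -3.111 1.753 -3.914
v -2.545 1.305 -3.465
v -2.286 1.558 -3.846
v -2.636 1.835 -4.123
v -3.402 1.818 -3.482
v -2.836 1.371 -3.033
v -3.048 1.73 -2.714
v -3.398 2.007 -2.992
v -3.054 1.425 -3.507
v -1.247 1.514 -1.283
v -1.389 -0.108 -0.14
v -2.08 2.217 -0.388
v -2.222 0.594 0.754
v -0.178 1.906 -0.594
v -0.32 0.283 0.548
v -1.011 2.608 0.3
v -1.153 0.986 1.443
v -0.694 2.602 3.031
v -0.283 3.204 3.406
v -1.176 2.94 4.805
v -1.586 2.338 4.429
v -0.529 3.365 3.28
v -1.421 3.102 4.679
v -0.799 3.411 3.116
v -1.692 3.147 4.514
v -1.054 3.333 2.939
v -1.947 3.069 4.337
v -1.254 3.144 2.775
v -2.147 2.88 4.174
v -1.368 2.872 2.651
v -2.261 2.608 4.05
v -1.38 2.559 2.584
v -2.273 2.295 3.983
v -1.288 2.253 2.586
v -2.18 1.989 3.984
v -1.104 2 2.655
v -1.997 1.736 4.054
v -0.859 1.838 2.781
v -1.751 1.575 4.18
v -0.588 1.793 2.946
v -1.481 1.529 4.344
v -0.333 1.871 3.123
v -1.226 1.607 4.521
v -0.133 2.06 3.286
v -1.026 1.796 4.685
v -0.019 2.332 3.41
v -0.912 2.068 4.809
v -0.007 2.645 3.477
v -0.9 2.381 4.876
v -0.1 2.951 3.476
v -0.992 2.687 4.874
v 3.121 3.341 -1.622
v 3.8 3.413 -2.129
v 4.517 4.15 -1.065
v 3.839 4.079 -0.558
v 3.601 3.724 -2.21
v 4.318 4.461 -1.146
v 3.307 3.959 -2.175
v 4.024 4.697 -1.111
v 2.976 4.072 -2.031
v 3.693 4.81 -0.967
v 2.674 4.04 -1.805
v 3.391 4.778 -0.741
v 2.461 3.87 -1.543
v 3.178 4.608 -0.479
v 2.378 3.595 -1.297
v 3.095 4.333 -0.233
v 2.443 3.27 -1.115
v 3.16 4.007 -0.051
v 2.642 2.959 -1.034
v 3.359 3.696 0.03
v 2.936 2.723 -1.069
v 3.653 3.461 -0.005
v 3.267 2.61 -1.213
v 3.984 3.348 -0.149
v 3.569 2.642 -1.439
v 4.286 3.38 -0.375
v 3.782 2.812 -1.701
v 4.499 3.55 -0.637
v 3.865 3.087 -1.947
v 4.582 3.825 -0.883
f 1 38 17
f 38 12 41
f 17 41 6
f 38 41 17
f 1 17 13
f 17 6 18
f 13 18 2
f 17 18 13
f 1 13 22
f 13 2 23
f 22 23 8
f 13 23 22
f 1 22 34
f 22 8 37
f 34 37 11
f 22 37 34
f 1 34 38
f 34 11 42
f 38 42 12
f 34 42 38
f 2 18 29
f 18 6 32
f 29 32 10
f 18 32 29
f 6 41 19
f 41 12 40
f 19 40 5
f 41 40 19
f 12 42 39
f 42 11 35
f 39 35 3
f 42 35 39
f 11 37 36
f 37 8 24
f 36 24 7
f 37 24 36
f 8 23 28
f 23 2 25
f 28 25 9
f 23 25 28
f 4 30 16
f 30 10 31
f 16 31 5
f 30 31 16
f 4 16 14
f 16 5 15
f 14 15 3
f 16 15 14
f 4 14 21
f 14 3 20
f 21 20 7
f 14 20 21
f 4 21 26
f 21 7 27
f 26 27 9
f 21 27 26
f 4 26 30
f 26 9 33
f 30 33 10
f 26 33 30
f 5 31 19
f 31 10 32
f 19 32 6
f 31 32 19
f 3 15 39
f 15 5 40
f 39 40 12
f 15 40 39
f 7 20 36
f 20 3 35
f 36 35 11
f 20 35 36
f 9 27 28
f 27 7 24
f 28 24 8
f 27 24 28
f 10 33 29
f 33 9 25
f 29 25 2
f 33 25 29
f 44 46 43
f 47 44 43
f 43 46 45
f 45 47 43
f 44 50 46
f 48 44 47
f 48 50 44
f 46 50 45
f 49 47 45
f 45 50 49
f 49 48 47
f 50 48 49
f 52 51 55
f 52 55 53
f 53 55 56
f 53 56 54
f 55 51 57
f 55 57 56
f 56 57 58
f 56 58 54
f 57 51 59
f 57 59 58
f 58 59 60
f 58 60 54
f 59 51 61
f 59 61 60
f 60 61 62
f 60 62 54
f 61 51 63
f 61 63 62
f 62 63 64
f 62 64 54
f 63 51 65
f 63 65 64
f 64 65 66
f 64 66 54
f 65 51 67
f 65 67 66
f 66 67 68
f 66 68 54
f 67 51 69
f 67 69 68
f 68 69 70
f 68 70 54
f 69 51 71
f 69 71 70
f 70 71 72
f 70 72 54
f 71 51 73
f 71 73 72
f 72 73 74
f 72 74 54
f 73 51 75
f 73 75 74
f 74 75 76
f 74 76 54
f 75 51 77
f 75 77 76
f 76 77 78
f 76 78 54
f 77 51 79
f 77 79 78
f 78 79 80
f 78 80 54
f 79 51 81
f 79 81 80
f 80 81 82
f 80 82 54
f 81 51 83
f 81 83 82
f 82 83 84
f 82 84 54
f 83 51 52
f 83 52 84
f 84 52 53
f 84 53 54
f 86 85 89
f 86 89 87
f 87 89 90
f 87 90 88
f 89 85 91
f 89 91 90
f 90 91 92
f 90 92 88
f 91 85 93
f 91 93 92
f 92 93 94
f 92 94 88
f 93 85 95
f 93 95 94
f 94 95 96
f 94 96 88
f 95 85 97
f 95 97 96
f 96 97 98
f 96 98 88
f 97 85 99
f 97 99 98
f 98 99 100
f 98 100 88
f 99 85 101
f 99 101 100
f 100 101 102
f 100 102 88
f 101 85 103
f 101 103 102
f 102 103 104
f 102 104 88
f 103 85 105
f 103 105 104
f 104 105 106
f 104 106 88
f 105 85 107
f 105 107 106
f 106 107 108
f 106 108 88
f 107 85 109
f 107 109 108
f 108 109 110
f 108 110 88
f 109 85 111
f 109 111 110
f 110 111 112
f 110 112 88
f 111 85 113
f 111 113 112
f 112 113 114
f 112 114 88
f 113 85 86
f 113 86 114
f 114 86 87
f 114 87 88



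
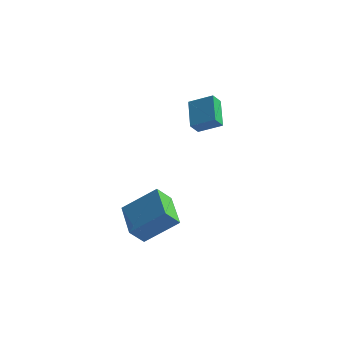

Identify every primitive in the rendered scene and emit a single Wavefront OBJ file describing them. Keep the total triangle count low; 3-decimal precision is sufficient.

v -1.525 -3.457 -4.682
v -1.935 -4.166 -3.833
v -2.83 -1.889 -4.002
v -3.24 -2.599 -3.153
v 0.04 -2.741 -3.327
v -0.37 -3.451 -2.478
v -1.265 -1.174 -2.647
v -1.675 -1.883 -1.798
v -2.491 3.785 1.463
v -2.641 3.219 2.036
v -1.239 4.052 2.054
v -1.389 3.486 2.628
v -1.711 2.494 0.392
v -1.861 1.928 0.966
v -0.459 2.761 0.984
v -0.609 2.195 1.557
f 2 4 1
f 5 2 1
f 1 4 3
f 3 5 1
f 2 8 4
f 6 2 5
f 6 8 2
f 4 8 3
f 7 5 3
f 3 8 7
f 7 6 5
f 8 6 7
f 10 12 9
f 13 10 9
f 9 12 11
f 11 13 9
f 10 16 12
f 14 10 13
f 14 16 10
f 12 16 11
f 15 13 11
f 11 16 15
f 15 14 13
f 16 14 15



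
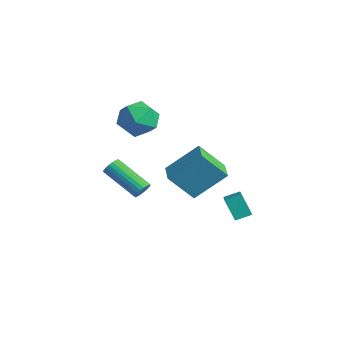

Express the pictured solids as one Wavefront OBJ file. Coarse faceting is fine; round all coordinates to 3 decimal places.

v 0.069 -0.5 -0.358
v 0.77 0.901 1.025
v 0.734 0.51 -1.718
v 1.435 1.911 -0.335
v 1.145 -1.111 -0.285
v 1.846 0.29 1.098
v 1.81 -0.101 -1.645
v 2.511 1.3 -0.262
v -3.527 1.036 -0.137
v -2.636 0.851 0.627
v -4.744 0.169 1.073
v -3.853 -0.016 1.837
v -4.25 1.087 1.644
v -3.498 1.623 0.896
v -3.882 -0.603 0.804
v -3.13 -0.067 0.056
v -2.855 -0.162 1.208
v -3.083 0.882 1.727
v -4.297 0.138 -0.027
v -4.525 1.182 0.492
v -1.595 -0.663 -2.732
v -1.3 -0.964 -2.427
v -3.07 -1.598 -1.343
v -3.365 -1.297 -1.648
v -1.301 -0.777 -2.319
v -3.071 -1.411 -1.234
v -1.352 -0.57 -2.282
v -3.122 -1.204 -1.198
v -1.446 -0.38 -2.323
v -3.216 -1.013 -1.239
v -1.565 -0.238 -2.434
v -3.335 -0.871 -1.35
v -1.689 -0.17 -2.598
v -3.459 -0.803 -1.514
v -1.797 -0.187 -2.784
v -3.567 -0.821 -1.7
v -1.87 -0.287 -2.962
v -3.64 -0.92 -1.877
v -1.896 -0.451 -3.099
v -3.666 -1.085 -2.015
v -1.869 -0.653 -3.174
v -3.639 -1.286 -2.09
v -1.795 -0.856 -3.172
v -3.565 -1.489 -2.088
v -1.687 -1.026 -3.094
v -3.457 -1.659 -2.009
v -1.562 -1.133 -2.953
v -3.332 -1.766 -1.869
v -1.443 -1.159 -2.774
v -3.213 -1.792 -1.69
v -1.351 -1.099 -2.588
v -3.121 -1.733 -1.504
v 2.116 1.407 -2.159
v 2.442 2.135 -1.865
v 0.753 2.379 -3.057
v 1.079 3.107 -2.763
v 2.861 1.493 -3.197
v 3.187 2.221 -2.903
v 1.498 2.465 -4.095
v 1.824 3.193 -3.801
f 2 4 1
f 5 2 1
f 1 4 3
f 3 5 1
f 2 8 4
f 6 2 5
f 6 8 2
f 4 8 3
f 7 5 3
f 3 8 7
f 7 6 5
f 8 6 7
f 9 20 14
f 9 14 10
f 9 10 16
f 9 16 19
f 9 19 20
f 10 14 18
f 14 20 13
f 20 19 11
f 19 16 15
f 16 10 17
f 12 18 13
f 12 13 11
f 12 11 15
f 12 15 17
f 12 17 18
f 13 18 14
f 11 13 20
f 15 11 19
f 17 15 16
f 18 17 10
f 22 21 25
f 22 25 23
f 23 25 26
f 23 26 24
f 25 21 27
f 25 27 26
f 26 27 28
f 26 28 24
f 27 21 29
f 27 29 28
f 28 29 30
f 28 30 24
f 29 21 31
f 29 31 30
f 30 31 32
f 30 32 24
f 31 21 33
f 31 33 32
f 32 33 34
f 32 34 24
f 33 21 35
f 33 35 34
f 34 35 36
f 34 36 24
f 35 21 37
f 35 37 36
f 36 37 38
f 36 38 24
f 37 21 39
f 37 39 38
f 38 39 40
f 38 40 24
f 39 21 41
f 39 41 40
f 40 41 42
f 40 42 24
f 41 21 43
f 41 43 42
f 42 43 44
f 42 44 24
f 43 21 45
f 43 45 44
f 44 45 46
f 44 46 24
f 45 21 47
f 45 47 46
f 46 47 48
f 46 48 24
f 47 21 49
f 47 49 48
f 48 49 50
f 48 50 24
f 49 21 51
f 49 51 50
f 50 51 52
f 50 52 24
f 51 21 22
f 51 22 52
f 52 22 23
f 52 23 24
f 54 56 53
f 57 54 53
f 53 56 55
f 55 57 53
f 54 60 56
f 58 54 57
f 58 60 54
f 56 60 55
f 59 57 55
f 55 60 59
f 59 58 57
f 60 58 59



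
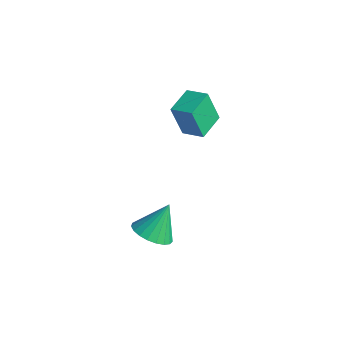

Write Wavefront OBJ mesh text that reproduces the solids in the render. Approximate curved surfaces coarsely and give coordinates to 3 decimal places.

v 0.686 -2.449 -0.889
v 1.731 -2.223 -1.045
v 0.694 -1.391 0.689
v 1.529 -1.889 -1.268
v 1.181 -1.652 -1.425
v 0.748 -1.553 -1.489
v 0.304 -1.608 -1.45
v -0.074 -1.809 -1.314
v -0.32 -2.121 -1.104
v -0.392 -2.489 -0.857
v -0.278 -2.85 -0.616
v 0.003 -3.142 -0.422
v 0.402 -3.314 -0.309
v 0.85 -3.336 -0.296
v 1.27 -3.205 -0.386
v 1.589 -2.943 -0.563
v 1.752 -2.595 -0.796
v -3.395 2.88 0.25
v -3.832 2.468 2.137
v -3.932 4.384 0.454
v -4.369 3.973 2.34
v -2.231 3.247 0.6
v -2.668 2.836 2.486
v -2.768 4.752 0.803
v -3.205 4.34 2.69
f 2 1 4
f 2 4 3
f 4 1 5
f 4 5 3
f 5 1 6
f 5 6 3
f 6 1 7
f 6 7 3
f 7 1 8
f 7 8 3
f 8 1 9
f 8 9 3
f 9 1 10
f 9 10 3
f 10 1 11
f 10 11 3
f 11 1 12
f 11 12 3
f 12 1 13
f 12 13 3
f 13 1 14
f 13 14 3
f 14 1 15
f 14 15 3
f 15 1 16
f 15 16 3
f 16 1 17
f 16 17 3
f 17 1 2
f 17 2 3
f 19 21 18
f 22 19 18
f 18 21 20
f 20 22 18
f 19 25 21
f 23 19 22
f 23 25 19
f 21 25 20
f 24 22 20
f 20 25 24
f 24 23 22
f 25 23 24



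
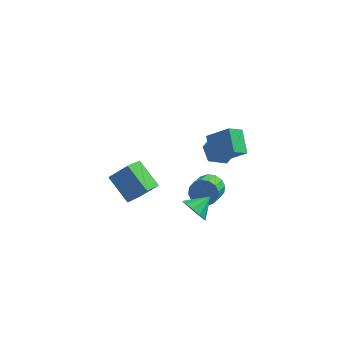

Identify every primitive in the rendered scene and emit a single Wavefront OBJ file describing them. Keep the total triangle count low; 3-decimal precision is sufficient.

v 1.321 -1.206 -2.396
v 2.044 -1.488 -2.995
v 2.219 -0.334 -1.724
v 1.768 -1.01 -3.246
v 1.321 -0.608 -3.172
v 0.875 -0.434 -2.802
v 0.599 -0.554 -2.276
v 0.599 -0.924 -1.797
v 0.875 -1.401 -1.546
v 1.321 -1.804 -1.619
v 1.768 -1.978 -1.99
v 2.044 -1.857 -2.515
v 1.933 2.289 -3.508
v 2.223 2.699 -2.69
v 1.957 1.302 -1.894
v 1.667 0.891 -2.712
v 1.733 2.782 -2.708
v 1.467 1.384 -1.913
v 1.297 2.732 -2.941
v 1.031 1.334 -2.146
v 1.031 2.564 -3.326
v 0.766 1.166 -2.531
v 1.007 2.322 -3.759
v 0.741 0.924 -2.964
v 1.231 2.071 -4.125
v 0.965 0.673 -3.33
v 1.643 1.878 -4.326
v 1.377 0.481 -3.53
v 2.133 1.796 -4.307
v 1.867 0.398 -3.512
v 2.569 1.846 -4.074
v 2.303 0.448 -3.279
v 2.834 2.014 -3.689
v 2.569 0.616 -2.894
v 2.859 2.256 -3.256
v 2.593 0.858 -2.461
v 2.635 2.507 -2.89
v 2.369 1.109 -2.095
v -3.881 3.943 -4.32
v -4.418 2.49 -3.486
v -2.7 4.149 -3.201
v -3.238 2.695 -2.367
v -2.522 2.745 -5.533
v -3.06 1.291 -4.699
v -1.342 2.95 -4.414
v -1.879 1.497 -3.58
v 2.271 -0.884 2.504
v 3.628 -1.217 3.717
v 1.836 0.499 3.371
v 3.192 0.166 4.584
v 3.008 -0.246 1.856
v 4.364 -0.579 3.069
v 2.572 1.137 2.723
v 3.929 0.804 3.936
v 2.002 2.664 1.411
v 2.672 2.962 0.516
v 2.368 0.858 1.084
v 3.038 1.156 0.189
v 3.374 1.399 1.269
v 3.148 2.515 1.471
v 1.892 1.305 0.129
v 1.666 2.421 0.331
v 2.604 2.121 -0.276
v 3.519 2.18 0.428
v 1.521 1.64 1.172
v 2.436 1.699 1.876
f 2 1 4
f 2 4 3
f 4 1 5
f 4 5 3
f 5 1 6
f 5 6 3
f 6 1 7
f 6 7 3
f 7 1 8
f 7 8 3
f 8 1 9
f 8 9 3
f 9 1 10
f 9 10 3
f 10 1 11
f 10 11 3
f 11 1 12
f 11 12 3
f 12 1 2
f 12 2 3
f 14 13 17
f 14 17 15
f 15 17 18
f 15 18 16
f 17 13 19
f 17 19 18
f 18 19 20
f 18 20 16
f 19 13 21
f 19 21 20
f 20 21 22
f 20 22 16
f 21 13 23
f 21 23 22
f 22 23 24
f 22 24 16
f 23 13 25
f 23 25 24
f 24 25 26
f 24 26 16
f 25 13 27
f 25 27 26
f 26 27 28
f 26 28 16
f 27 13 29
f 27 29 28
f 28 29 30
f 28 30 16
f 29 13 31
f 29 31 30
f 30 31 32
f 30 32 16
f 31 13 33
f 31 33 32
f 32 33 34
f 32 34 16
f 33 13 35
f 33 35 34
f 34 35 36
f 34 36 16
f 35 13 37
f 35 37 36
f 36 37 38
f 36 38 16
f 37 13 14
f 37 14 38
f 38 14 15
f 38 15 16
f 40 42 39
f 43 40 39
f 39 42 41
f 41 43 39
f 40 46 42
f 44 40 43
f 44 46 40
f 42 46 41
f 45 43 41
f 41 46 45
f 45 44 43
f 46 44 45
f 48 50 47
f 51 48 47
f 47 50 49
f 49 51 47
f 48 54 50
f 52 48 51
f 52 54 48
f 50 54 49
f 53 51 49
f 49 54 53
f 53 52 51
f 54 52 53
f 55 66 60
f 55 60 56
f 55 56 62
f 55 62 65
f 55 65 66
f 56 60 64
f 60 66 59
f 66 65 57
f 65 62 61
f 62 56 63
f 58 64 59
f 58 59 57
f 58 57 61
f 58 61 63
f 58 63 64
f 59 64 60
f 57 59 66
f 61 57 65
f 63 61 62
f 64 63 56



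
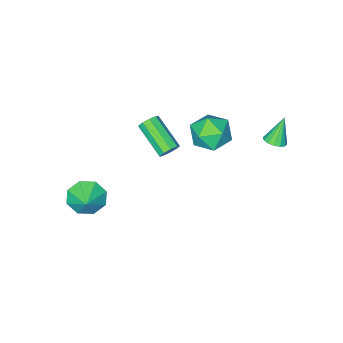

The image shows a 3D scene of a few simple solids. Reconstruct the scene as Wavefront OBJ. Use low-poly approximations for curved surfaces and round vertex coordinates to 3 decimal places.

v -3.673 3.173 3.194
v -3.152 2.957 3.425
v -4.327 3.087 4.586
v -3.131 3.271 3.455
v -3.255 3.558 3.415
v -3.491 3.743 3.315
v -3.776 3.774 3.183
v -4.034 3.645 3.054
v -4.195 3.389 2.963
v -4.216 3.076 2.933
v -4.092 2.788 2.974
v -3.856 2.604 3.073
v -3.571 2.572 3.205
v -3.313 2.701 3.334
v -1.111 -1.666 0.069
v -0.673 -1.887 -0.277
v -0.791 -3.694 0.725
v -1.229 -3.474 1.071
v -0.513 -1.712 0.057
v -0.631 -3.519 1.06
v -0.632 -1.515 0.397
v -0.75 -3.323 1.4
v -0.976 -1.39 0.584
v -1.094 -3.197 1.586
v -1.382 -1.393 0.529
v -1.5 -3.2 1.532
v -1.662 -1.525 0.259
v -1.78 -3.332 1.262
v -1.684 -1.723 -0.1
v -1.802 -3.53 0.903
v -1.438 -1.894 -0.38
v -1.556 -3.701 0.623
v -1.039 -1.959 -0.45
v -1.157 -3.766 0.552
v 2.978 -3.22 -2.331
v 3.633 -3.147 -3.162
v 3.602 -2.42 -1.769
v 3.011 -2.628 -3.21
v 2.37 -2.456 -2.744
v 2.085 -2.731 -2.036
v 2.323 -3.293 -1.501
v 2.945 -3.812 -1.453
v 3.586 -3.984 -1.919
v 3.871 -3.709 -2.627
v -3.895 -0.459 1.81
v -2.929 0.231 1.867
v -3.011 -1.591 0.533
v -2.045 -0.901 0.59
v -2.353 -1.57 1.522
v -2.9 -0.871 2.312
v -3.04 -0.489 0.088
v -3.587 0.21 0.878
v -2.401 0.212 0.803
v -1.976 -0.456 1.689
v -3.964 -0.904 0.711
v -3.539 -1.572 1.597
f 2 1 4
f 2 4 3
f 4 1 5
f 4 5 3
f 5 1 6
f 5 6 3
f 6 1 7
f 6 7 3
f 7 1 8
f 7 8 3
f 8 1 9
f 8 9 3
f 9 1 10
f 9 10 3
f 10 1 11
f 10 11 3
f 11 1 12
f 11 12 3
f 12 1 13
f 12 13 3
f 13 1 14
f 13 14 3
f 14 1 2
f 14 2 3
f 16 15 19
f 16 19 17
f 17 19 20
f 17 20 18
f 19 15 21
f 19 21 20
f 20 21 22
f 20 22 18
f 21 15 23
f 21 23 22
f 22 23 24
f 22 24 18
f 23 15 25
f 23 25 24
f 24 25 26
f 24 26 18
f 25 15 27
f 25 27 26
f 26 27 28
f 26 28 18
f 27 15 29
f 27 29 28
f 28 29 30
f 28 30 18
f 29 15 31
f 29 31 30
f 30 31 32
f 30 32 18
f 31 15 33
f 31 33 32
f 32 33 34
f 32 34 18
f 33 15 16
f 33 16 34
f 34 16 17
f 34 17 18
f 36 35 38
f 36 38 37
f 38 35 39
f 38 39 37
f 39 35 40
f 39 40 37
f 40 35 41
f 40 41 37
f 41 35 42
f 41 42 37
f 42 35 43
f 42 43 37
f 43 35 44
f 43 44 37
f 44 35 36
f 44 36 37
f 45 56 50
f 45 50 46
f 45 46 52
f 45 52 55
f 45 55 56
f 46 50 54
f 50 56 49
f 56 55 47
f 55 52 51
f 52 46 53
f 48 54 49
f 48 49 47
f 48 47 51
f 48 51 53
f 48 53 54
f 49 54 50
f 47 49 56
f 51 47 55
f 53 51 52
f 54 53 46



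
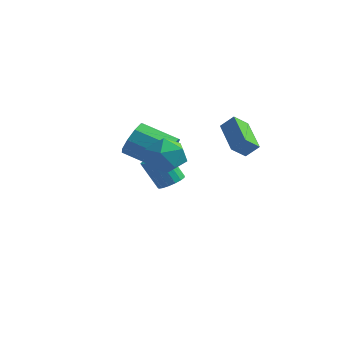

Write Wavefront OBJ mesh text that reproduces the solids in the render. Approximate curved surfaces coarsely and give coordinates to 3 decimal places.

v 1.261 -2.005 2.082
v 2.289 -2.314 2.231
v 0.711 -3.386 3.009
v 1.739 -3.695 3.158
v 1.367 -2.799 3.64
v 1.707 -1.945 3.067
v 1.293 -3.755 2.173
v 1.633 -2.901 1.6
v 2.308 -3.395 2.287
v 2.354 -2.804 3.194
v 0.646 -2.896 2.046
v 0.692 -2.305 2.953
v -0.352 0.496 0.925
v 0.086 0.027 1.718
v -1.711 -0.345 2.489
v -2.148 0.124 1.695
v 0.005 0.706 1.857
v -1.792 0.334 2.628
v -0.243 1.287 1.56
v -2.04 0.915 2.33
v -0.542 1.497 0.965
v -2.338 1.125 1.736
v -0.751 1.24 0.352
v -2.548 0.867 1.123
v -0.774 0.634 0.006
v -2.571 0.262 0.777
v -0.599 -0.036 0.091
v -2.396 -0.409 0.861
v -0.308 -0.457 0.565
v -2.105 -0.83 1.336
v -0.038 -0.432 1.208
v -1.835 -0.804 1.978
v -1.922 3.282 -2.579
v -1.472 3.805 -2.26
v -2.387 3.68 -0.762
v -2.838 3.158 -1.081
v -1.74 4 -2.408
v -2.656 3.875 -0.91
v -2.051 4.031 -2.595
v -2.966 3.907 -1.097
v -2.332 3.891 -2.779
v -3.247 3.766 -1.281
v -2.519 3.611 -2.916
v -3.434 3.486 -1.418
v -2.569 3.256 -2.977
v -3.485 3.131 -1.479
v -2.472 2.907 -2.946
v -3.387 2.782 -1.448
v -2.248 2.644 -2.831
v -3.163 2.519 -1.333
v -1.95 2.527 -2.659
v -2.865 2.402 -1.161
v -1.645 2.583 -2.468
v -2.561 2.459 -0.97
v -1.404 2.8 -2.302
v -2.32 2.675 -0.805
v -1.282 3.127 -2.2
v -2.197 3.002 -0.703
v -1.306 3.49 -2.185
v -2.222 3.365 -0.687
v 3.375 1.099 1.414
v 2.998 0.408 2.046
v 2.024 2.446 2.077
v 1.646 1.755 2.71
v 3.954 1.365 2.05
v 3.576 0.674 2.683
v 2.602 2.712 2.714
v 2.225 2.021 3.346
f 1 12 6
f 1 6 2
f 1 2 8
f 1 8 11
f 1 11 12
f 2 6 10
f 6 12 5
f 12 11 3
f 11 8 7
f 8 2 9
f 4 10 5
f 4 5 3
f 4 3 7
f 4 7 9
f 4 9 10
f 5 10 6
f 3 5 12
f 7 3 11
f 9 7 8
f 10 9 2
f 14 13 17
f 14 17 15
f 15 17 18
f 15 18 16
f 17 13 19
f 17 19 18
f 18 19 20
f 18 20 16
f 19 13 21
f 19 21 20
f 20 21 22
f 20 22 16
f 21 13 23
f 21 23 22
f 22 23 24
f 22 24 16
f 23 13 25
f 23 25 24
f 24 25 26
f 24 26 16
f 25 13 27
f 25 27 26
f 26 27 28
f 26 28 16
f 27 13 29
f 27 29 28
f 28 29 30
f 28 30 16
f 29 13 31
f 29 31 30
f 30 31 32
f 30 32 16
f 31 13 14
f 31 14 32
f 32 14 15
f 32 15 16
f 34 33 37
f 34 37 35
f 35 37 38
f 35 38 36
f 37 33 39
f 37 39 38
f 38 39 40
f 38 40 36
f 39 33 41
f 39 41 40
f 40 41 42
f 40 42 36
f 41 33 43
f 41 43 42
f 42 43 44
f 42 44 36
f 43 33 45
f 43 45 44
f 44 45 46
f 44 46 36
f 45 33 47
f 45 47 46
f 46 47 48
f 46 48 36
f 47 33 49
f 47 49 48
f 48 49 50
f 48 50 36
f 49 33 51
f 49 51 50
f 50 51 52
f 50 52 36
f 51 33 53
f 51 53 52
f 52 53 54
f 52 54 36
f 53 33 55
f 53 55 54
f 54 55 56
f 54 56 36
f 55 33 57
f 55 57 56
f 56 57 58
f 56 58 36
f 57 33 59
f 57 59 58
f 58 59 60
f 58 60 36
f 59 33 34
f 59 34 60
f 60 34 35
f 60 35 36
f 62 64 61
f 65 62 61
f 61 64 63
f 63 65 61
f 62 68 64
f 66 62 65
f 66 68 62
f 64 68 63
f 67 65 63
f 63 68 67
f 67 66 65
f 68 66 67



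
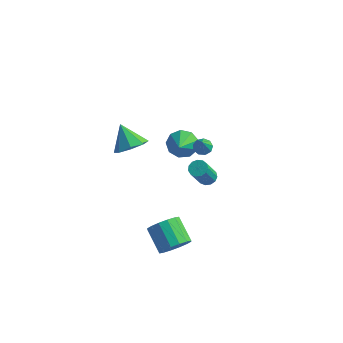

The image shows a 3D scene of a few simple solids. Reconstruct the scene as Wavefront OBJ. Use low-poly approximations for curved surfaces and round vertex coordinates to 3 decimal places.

v -2.151 -1.85 2.936
v -1.688 -2.56 3.539
v -3.129 -1.43 4.184
v -1.332 -1.849 3.578
v -1.456 -1.139 3.241
v -1.987 -0.845 2.726
v -2.614 -1.14 2.334
v -2.969 -1.851 2.295
v -2.845 -2.562 2.631
v -2.314 -2.855 3.147
v -2.585 4.449 -2.094
v -1.802 4.995 -1.796
v -2.055 3.191 -1.186
v -2.326 5.084 -1.366
v -2.972 4.876 -1.277
v -3.436 4.469 -1.57
v -3.503 4.052 -2.108
v -3.14 3.822 -2.64
v -2.517 3.885 -2.916
v -1.926 4.212 -2.808
v -1.644 4.65 -2.365
v 1.746 -3.572 -2.87
v 2.268 -2.719 -2.842
v 1.037 -1.996 -1.902
v 0.514 -2.848 -1.93
v 1.969 -2.68 -3.263
v 0.738 -1.956 -2.323
v 1.611 -2.879 -3.579
v 0.38 -2.156 -2.638
v 1.289 -3.264 -3.705
v 0.057 -2.541 -2.764
v 1.089 -3.732 -3.607
v -0.143 -3.008 -2.666
v 1.065 -4.156 -3.312
v -0.166 -3.433 -2.371
v 1.223 -4.424 -2.898
v -0.008 -3.701 -1.958
v 1.522 -4.464 -2.477
v 0.291 -3.74 -1.537
v 1.88 -4.264 -2.162
v 0.649 -3.541 -1.221
v 2.203 -3.879 -2.036
v 0.971 -3.156 -1.095
v 2.403 -3.412 -2.134
v 1.171 -2.688 -1.193
v 2.426 -2.987 -2.429
v 1.195 -2.264 -1.488
v -0.44 3.748 -3.671
v 0.125 3.934 -3.537
v 0.065 2.918 -1.874
v -0.5 2.732 -2.009
v -0.088 4.168 -3.402
v -0.148 3.151 -1.739
v -0.413 4.268 -3.353
v -0.473 3.251 -1.69
v -0.747 4.203 -3.405
v -0.807 3.186 -1.742
v -0.983 3.994 -3.541
v -1.043 2.977 -1.878
v -1.046 3.707 -3.719
v -1.107 2.69 -2.056
v -0.918 3.433 -3.882
v -0.978 2.416 -2.219
v -0.637 3.259 -3.978
v -0.698 2.242 -2.315
v -0.294 3.241 -3.977
v -0.354 2.224 -2.314
v 0.003 3.383 -3.878
v -0.057 2.367 -2.216
v 0.159 3.642 -3.715
v 0.099 2.625 -2.052
v 0.348 1.792 1.206
v 0.717 1.457 0.911
v 0.652 1.168 2.294
v 0.905 1.78 1.044
v 0.831 2.109 1.253
v 0.532 2.29 1.44
v 0.146 2.237 1.518
v -0.145 1.977 1.45
v -0.205 1.629 1.268
v -0.007 1.358 1.057
v 0.357 1.29 0.916
f 2 1 4
f 2 4 3
f 4 1 5
f 4 5 3
f 5 1 6
f 5 6 3
f 6 1 7
f 6 7 3
f 7 1 8
f 7 8 3
f 8 1 9
f 8 9 3
f 9 1 10
f 9 10 3
f 10 1 2
f 10 2 3
f 12 11 14
f 12 14 13
f 14 11 15
f 14 15 13
f 15 11 16
f 15 16 13
f 16 11 17
f 16 17 13
f 17 11 18
f 17 18 13
f 18 11 19
f 18 19 13
f 19 11 20
f 19 20 13
f 20 11 21
f 20 21 13
f 21 11 12
f 21 12 13
f 23 22 26
f 23 26 24
f 24 26 27
f 24 27 25
f 26 22 28
f 26 28 27
f 27 28 29
f 27 29 25
f 28 22 30
f 28 30 29
f 29 30 31
f 29 31 25
f 30 22 32
f 30 32 31
f 31 32 33
f 31 33 25
f 32 22 34
f 32 34 33
f 33 34 35
f 33 35 25
f 34 22 36
f 34 36 35
f 35 36 37
f 35 37 25
f 36 22 38
f 36 38 37
f 37 38 39
f 37 39 25
f 38 22 40
f 38 40 39
f 39 40 41
f 39 41 25
f 40 22 42
f 40 42 41
f 41 42 43
f 41 43 25
f 42 22 44
f 42 44 43
f 43 44 45
f 43 45 25
f 44 22 46
f 44 46 45
f 45 46 47
f 45 47 25
f 46 22 23
f 46 23 47
f 47 23 24
f 47 24 25
f 49 48 52
f 49 52 50
f 50 52 53
f 50 53 51
f 52 48 54
f 52 54 53
f 53 54 55
f 53 55 51
f 54 48 56
f 54 56 55
f 55 56 57
f 55 57 51
f 56 48 58
f 56 58 57
f 57 58 59
f 57 59 51
f 58 48 60
f 58 60 59
f 59 60 61
f 59 61 51
f 60 48 62
f 60 62 61
f 61 62 63
f 61 63 51
f 62 48 64
f 62 64 63
f 63 64 65
f 63 65 51
f 64 48 66
f 64 66 65
f 65 66 67
f 65 67 51
f 66 48 68
f 66 68 67
f 67 68 69
f 67 69 51
f 68 48 70
f 68 70 69
f 69 70 71
f 69 71 51
f 70 48 49
f 70 49 71
f 71 49 50
f 71 50 51
f 73 72 75
f 73 75 74
f 75 72 76
f 75 76 74
f 76 72 77
f 76 77 74
f 77 72 78
f 77 78 74
f 78 72 79
f 78 79 74
f 79 72 80
f 79 80 74
f 80 72 81
f 80 81 74
f 81 72 82
f 81 82 74
f 82 72 73
f 82 73 74



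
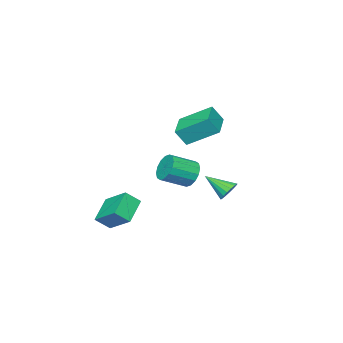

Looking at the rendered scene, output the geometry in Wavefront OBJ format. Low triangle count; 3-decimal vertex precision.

v 0.39 4.676 -1.784
v 1.036 4.658 -2.123
v 0.85 3.304 -0.836
v 1.092 4.867 -1.848
v 0.987 5.031 -1.559
v 0.745 5.115 -1.32
v 0.422 5.098 -1.188
v 0.092 4.984 -1.193
v -0.17 4.8 -1.332
v -0.304 4.588 -1.575
v -0.279 4.396 -1.866
v -0.1 4.268 -2.138
v 0.191 4.234 -2.329
v 0.527 4.301 -2.394
v 0.832 4.454 -2.32
v 3.201 -2.109 -3.462
v 3.322 -0.434 -2.395
v 2.503 -1.583 -4.209
v 2.625 0.092 -3.143
v 4.635 -1.592 -4.437
v 4.757 0.083 -3.371
v 3.938 -1.066 -5.185
v 4.059 0.609 -4.118
v -1.666 0.052 -2.35
v -1.062 0.575 -2.917
v 0.331 -0.208 -2.157
v -0.274 -0.732 -1.59
v -1.13 0.858 -2.502
v 0.263 0.074 -1.741
v -1.342 0.925 -2.045
v 0.051 0.141 -1.285
v -1.64 0.758 -1.671
v -0.247 -0.026 -0.91
v -1.946 0.401 -1.478
v -0.553 -0.382 -0.718
v -2.177 -0.049 -1.519
v -0.784 -0.832 -0.759
v -2.271 -0.472 -1.783
v -0.878 -1.255 -1.023
v -2.203 -0.754 -2.199
v -0.81 -1.538 -1.438
v -1.991 -0.821 -2.655
v -0.598 -1.605 -1.895
v -1.693 -0.654 -3.03
v -0.3 -1.438 -2.269
v -1.387 -0.298 -3.222
v 0.006 -1.081 -2.462
v -1.156 0.152 -3.181
v 0.237 -0.631 -2.421
v 0.404 1.851 2.072
v 0.889 1.429 3.073
v -0.481 3.487 3.189
v 0.005 3.066 4.19
v 1.915 2.874 1.77
v 2.401 2.453 2.771
v 1.031 4.511 2.887
v 1.516 4.089 3.888
f 2 1 4
f 2 4 3
f 4 1 5
f 4 5 3
f 5 1 6
f 5 6 3
f 6 1 7
f 6 7 3
f 7 1 8
f 7 8 3
f 8 1 9
f 8 9 3
f 9 1 10
f 9 10 3
f 10 1 11
f 10 11 3
f 11 1 12
f 11 12 3
f 12 1 13
f 12 13 3
f 13 1 14
f 13 14 3
f 14 1 15
f 14 15 3
f 15 1 2
f 15 2 3
f 17 19 16
f 20 17 16
f 16 19 18
f 18 20 16
f 17 23 19
f 21 17 20
f 21 23 17
f 19 23 18
f 22 20 18
f 18 23 22
f 22 21 20
f 23 21 22
f 25 24 28
f 25 28 26
f 26 28 29
f 26 29 27
f 28 24 30
f 28 30 29
f 29 30 31
f 29 31 27
f 30 24 32
f 30 32 31
f 31 32 33
f 31 33 27
f 32 24 34
f 32 34 33
f 33 34 35
f 33 35 27
f 34 24 36
f 34 36 35
f 35 36 37
f 35 37 27
f 36 24 38
f 36 38 37
f 37 38 39
f 37 39 27
f 38 24 40
f 38 40 39
f 39 40 41
f 39 41 27
f 40 24 42
f 40 42 41
f 41 42 43
f 41 43 27
f 42 24 44
f 42 44 43
f 43 44 45
f 43 45 27
f 44 24 46
f 44 46 45
f 45 46 47
f 45 47 27
f 46 24 48
f 46 48 47
f 47 48 49
f 47 49 27
f 48 24 25
f 48 25 49
f 49 25 26
f 49 26 27
f 51 53 50
f 54 51 50
f 50 53 52
f 52 54 50
f 51 57 53
f 55 51 54
f 55 57 51
f 53 57 52
f 56 54 52
f 52 57 56
f 56 55 54
f 57 55 56

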